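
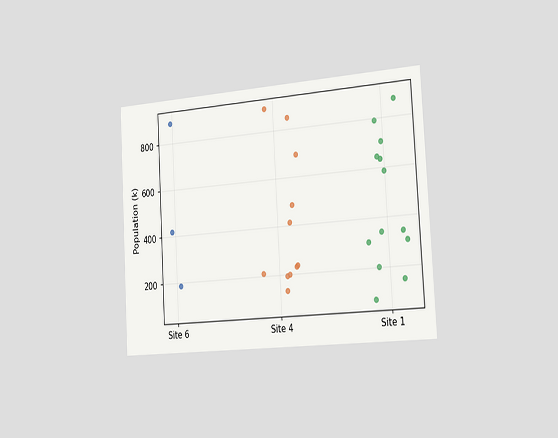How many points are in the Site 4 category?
The chart is tilted about 3° counter-clockwise and viewed slightly from the right. Counting the markers in the Site 4 column gives 11.

11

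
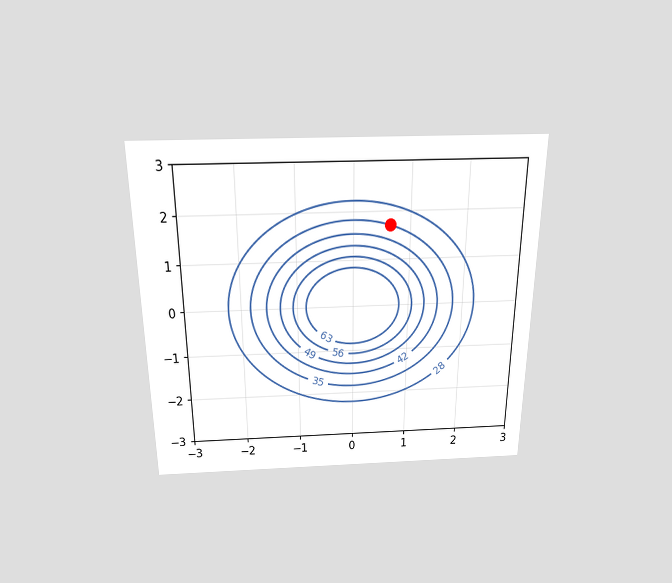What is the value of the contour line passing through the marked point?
The chart is viewed slightly from above. The marked point sits on the contour labelled 35.

35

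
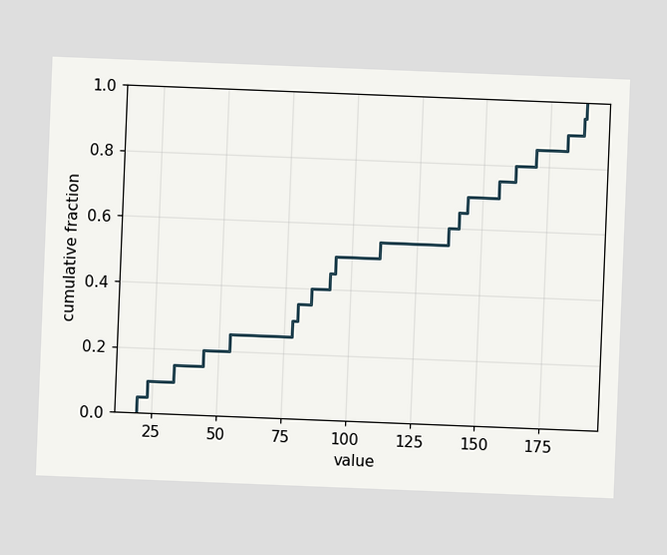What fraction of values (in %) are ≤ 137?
60%

The chart is tilted about 2° clockwise. At x=137 the ECDF step is at 60%.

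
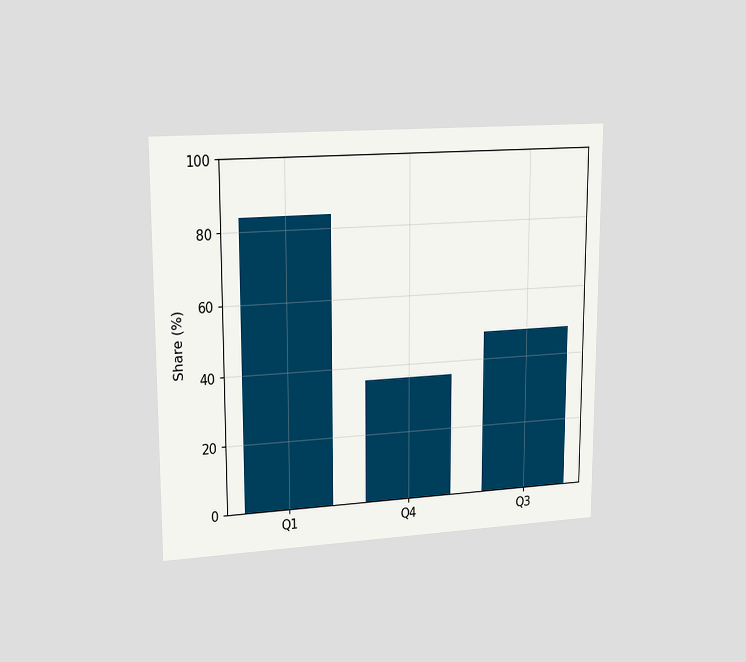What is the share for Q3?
48%

The chart is viewed slightly from the left. Reading along the chart's y-axis, the Q3 bar reaches 48%.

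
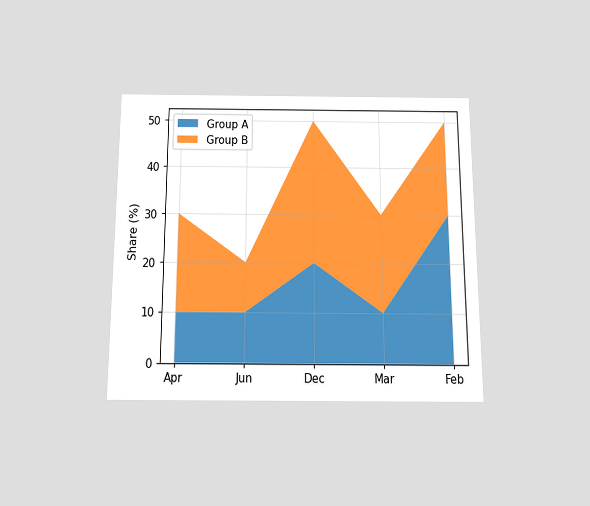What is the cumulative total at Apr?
The chart is viewed slightly from below. The stacked total at Apr reaches 30%.

30%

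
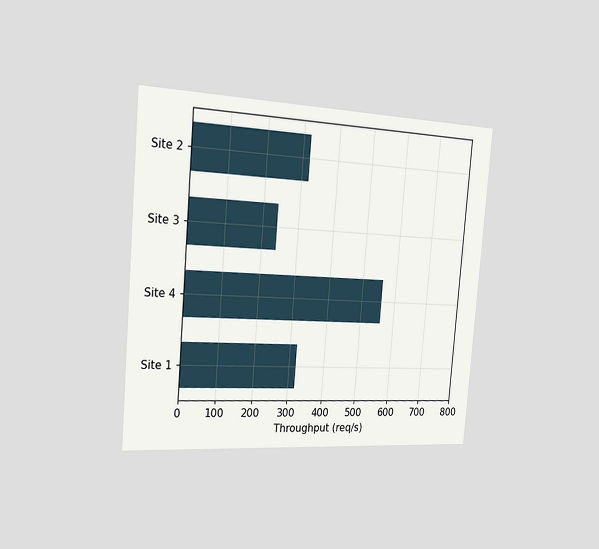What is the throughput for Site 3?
240req/s

The chart is tilted about 5° clockwise and viewed slightly from the left. Reading along the chart's x-axis, the Site 3 bar reaches 240req/s.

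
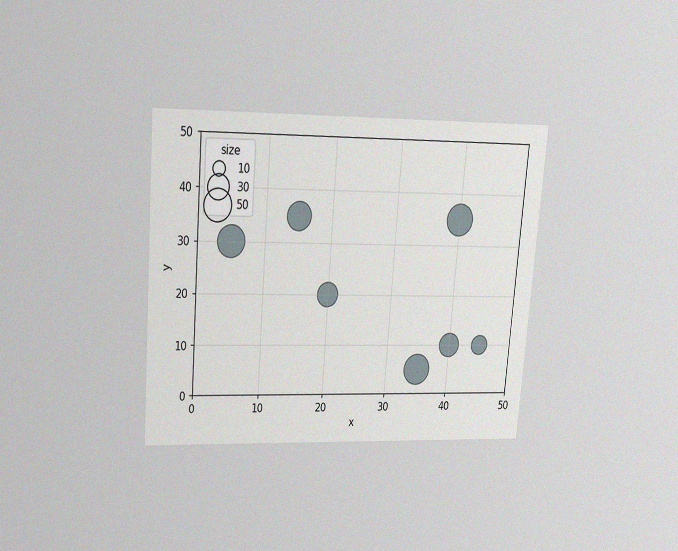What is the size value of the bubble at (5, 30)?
50

The chart is tilted about 5° clockwise and viewed slightly from above, with some photo noise. Matching the bubble at (5, 30) against the size legend gives 50.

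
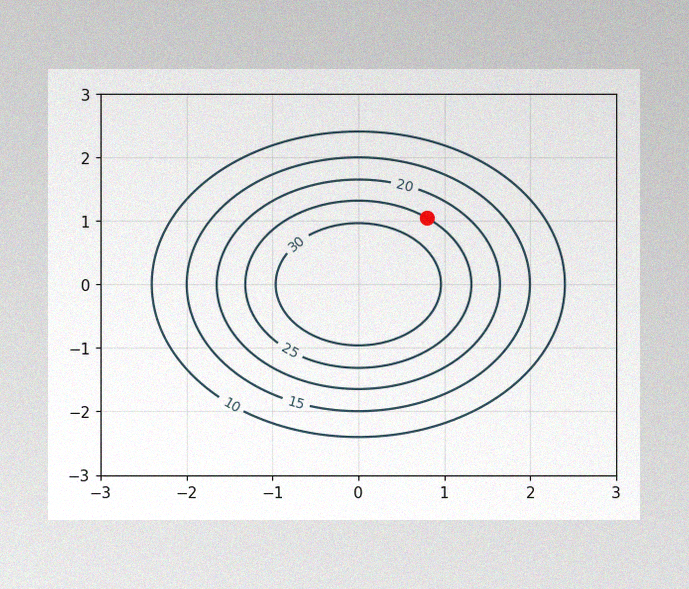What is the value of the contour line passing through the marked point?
The image has some photo noise and uneven lighting. The marked point sits on the contour labelled 25.

25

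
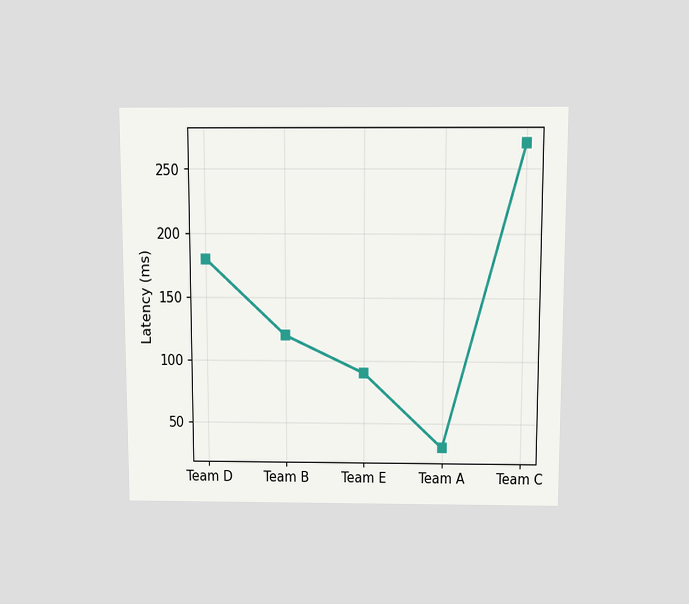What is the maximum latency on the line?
The chart is viewed slightly from above. The highest point is at Team C, and reading across to the y-axis gives 270ms.

270ms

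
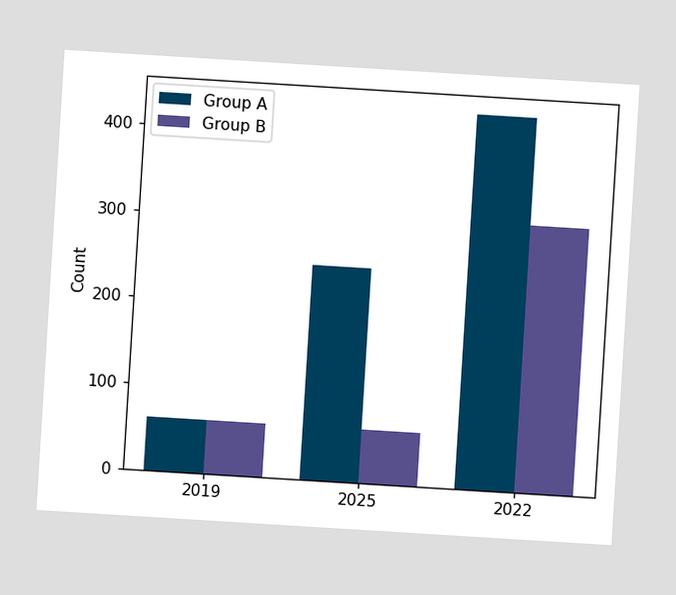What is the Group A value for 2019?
62

The chart is tilted about 4° clockwise. The Group A bar at 2019 reaches 62 on the y-axis.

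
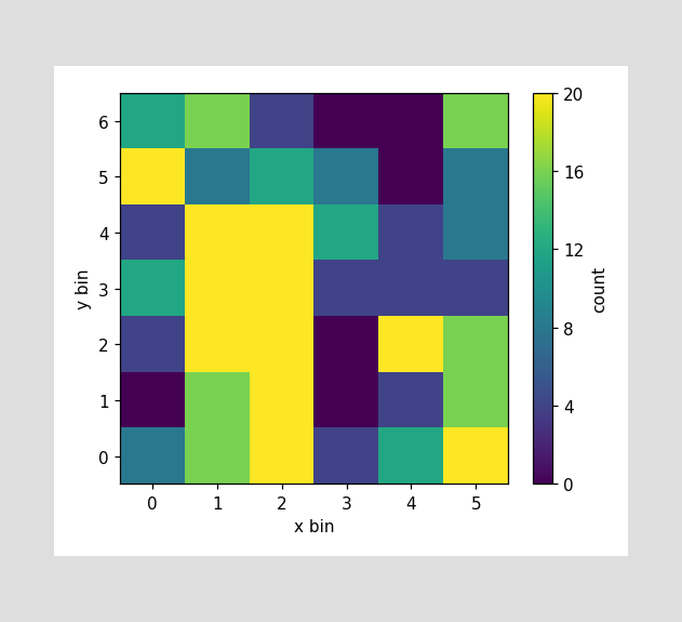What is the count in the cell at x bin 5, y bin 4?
8

Matching the cell (5, 4) against the colorbar gives 8.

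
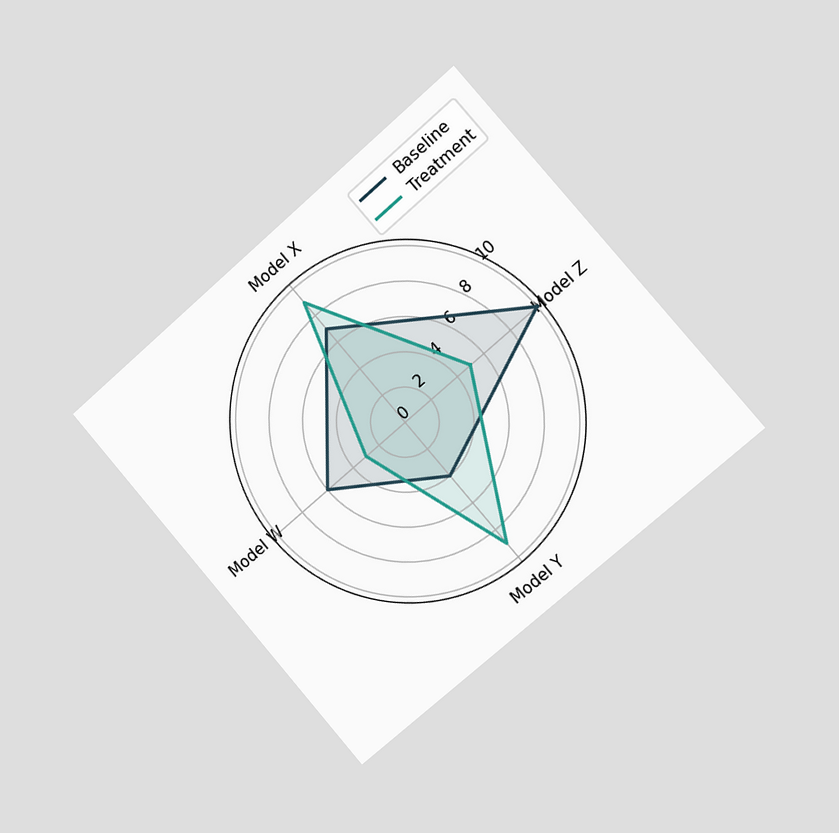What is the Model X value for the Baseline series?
7

The chart is tilted about 41° counter-clockwise and viewed slightly from the right. On the Model X axis, Baseline reaches 7.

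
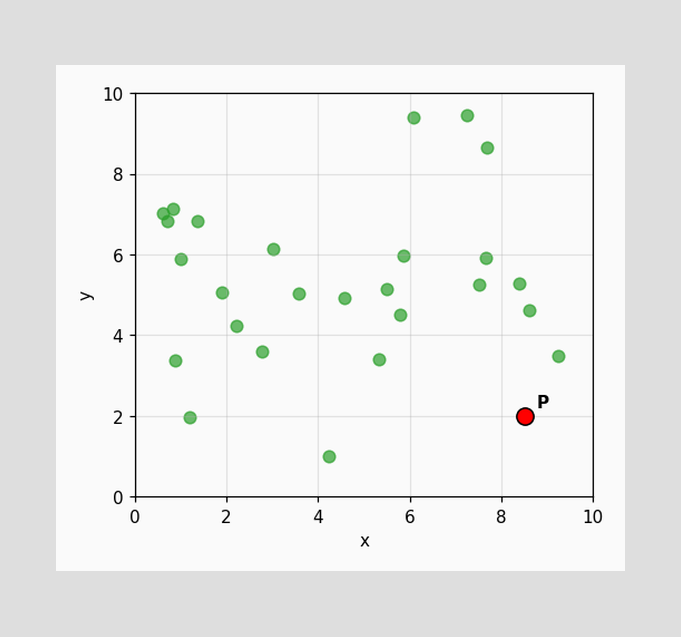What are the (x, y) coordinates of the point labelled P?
Following the gridlines from P to each axis, P sits at (8.5, 2).

(8.5, 2)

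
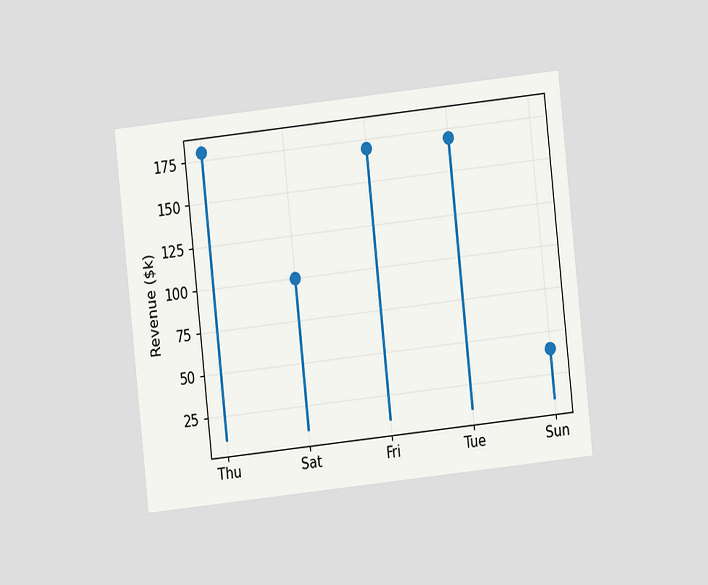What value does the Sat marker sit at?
The chart is tilted about 6° counter-clockwise and viewed at a slight angle. The Sat marker sits at $100k.

$100k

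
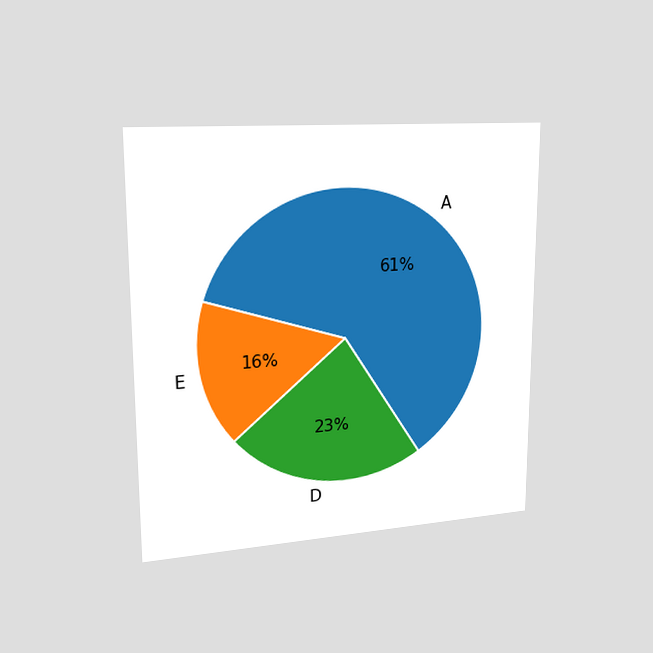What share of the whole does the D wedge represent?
23%

The chart is viewed slightly from the left. The D slice takes up 23% of the pie.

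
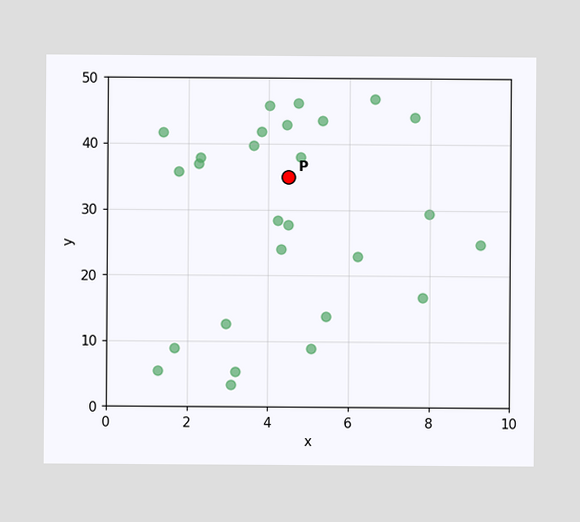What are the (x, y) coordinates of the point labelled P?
Following the gridlines from P to each axis, P sits at (4.5, 35).

(4.5, 35)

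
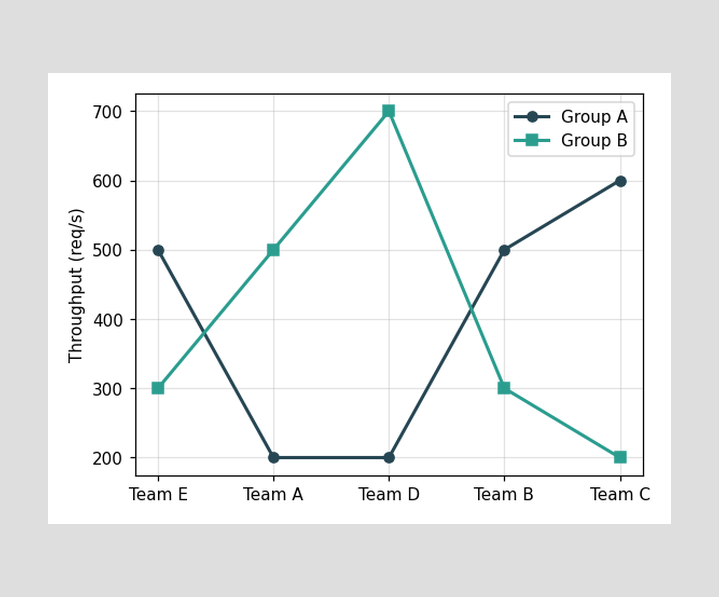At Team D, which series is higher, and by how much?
At Team D, Group B sits above the other line by 500req/s.

Group B, by 500req/s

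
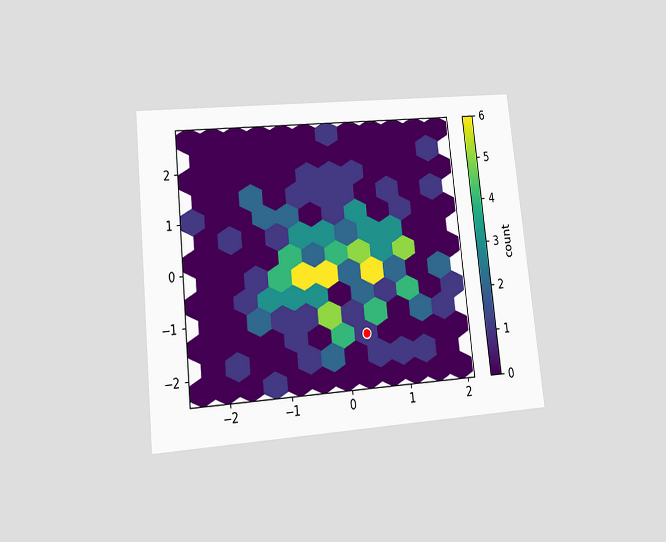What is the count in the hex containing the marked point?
The chart is tilted about 6° counter-clockwise and viewed at a slight angle. The marked hex reads 1 on the colorbar.

1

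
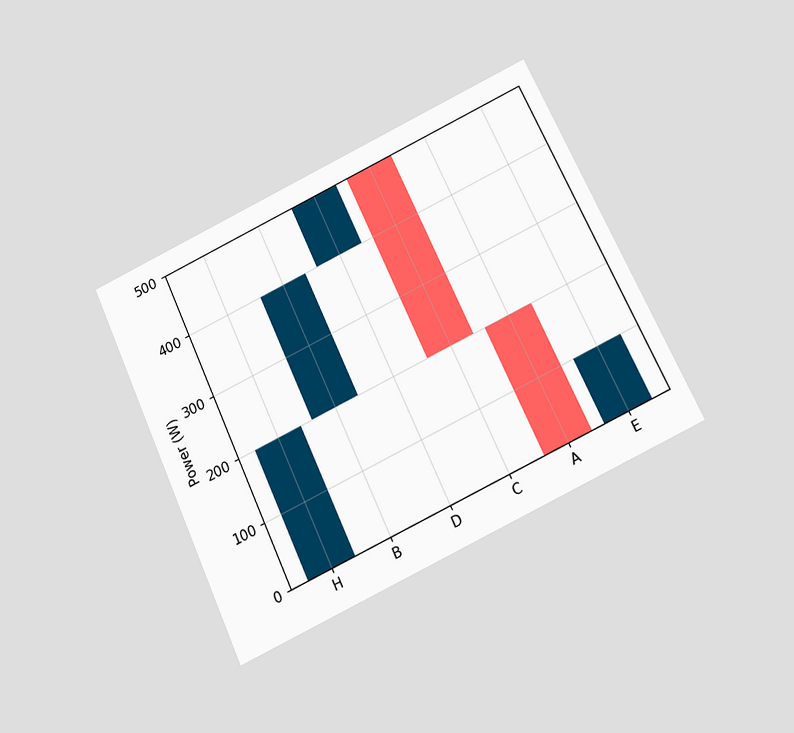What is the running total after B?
400W

The chart is tilted about 25° counter-clockwise and viewed slightly from below. After B the running total reaches 400W.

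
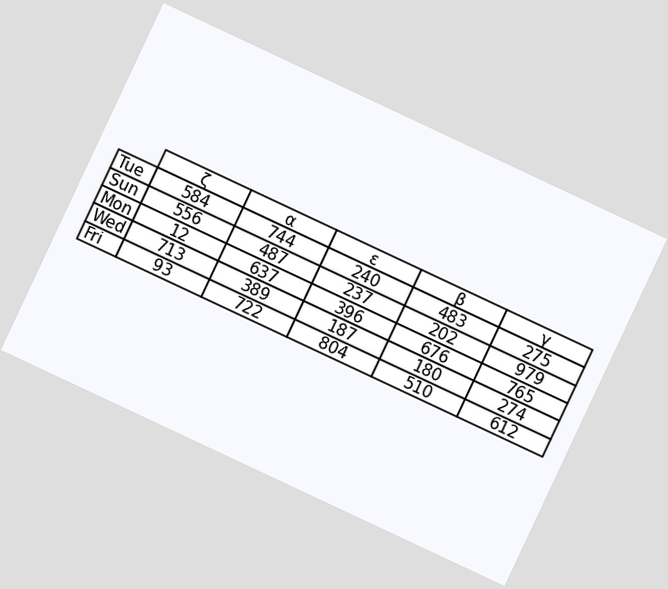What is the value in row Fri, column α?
722

The chart is tilted about 25° clockwise. The (Fri, α) cell reads 722.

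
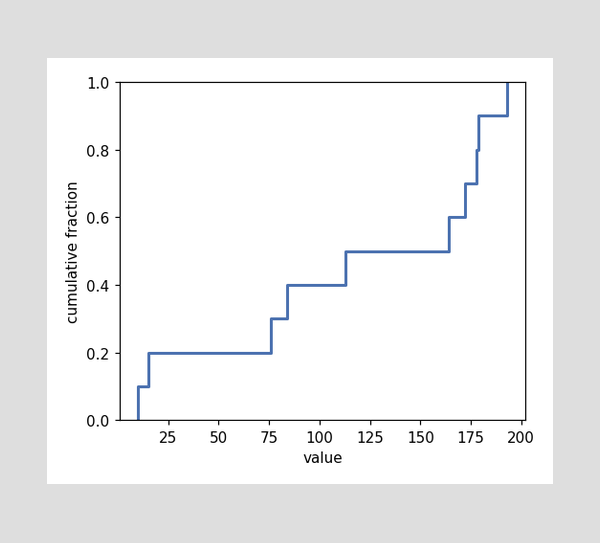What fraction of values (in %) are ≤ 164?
60%

At x=164 the ECDF step is at 60%.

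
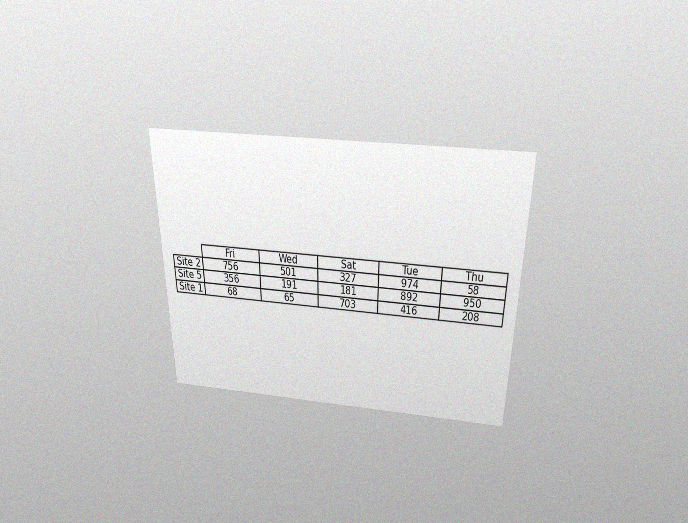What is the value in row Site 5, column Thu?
The chart is viewed slightly from above, with some photo noise. The (Site 5, Thu) cell reads 950.

950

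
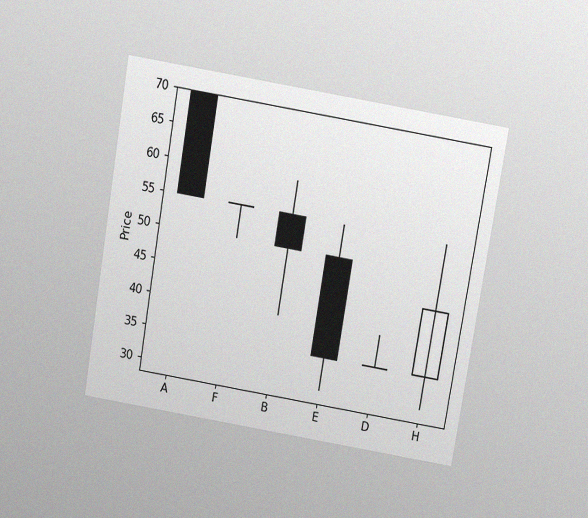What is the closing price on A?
The chart is tilted about 10° clockwise and viewed slightly from above, with some photo noise. The A candle closes at 55.

55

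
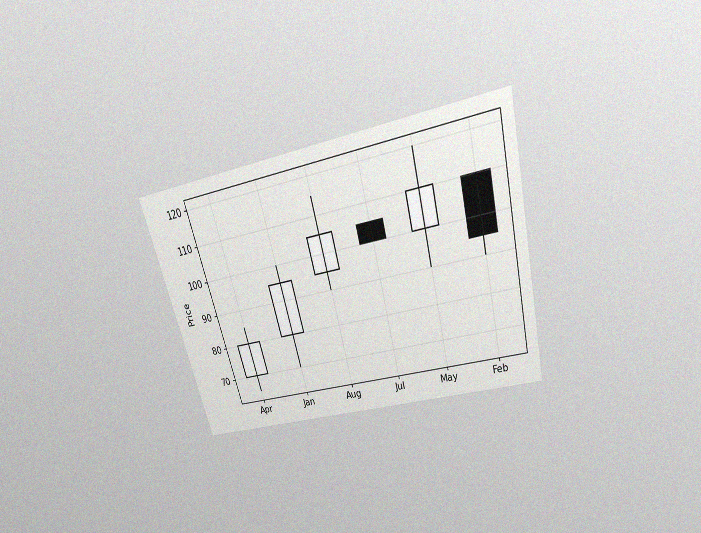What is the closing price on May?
The chart is tilted about 15° counter-clockwise and viewed slightly from above, with some photo noise. The May candle closes at 110.

110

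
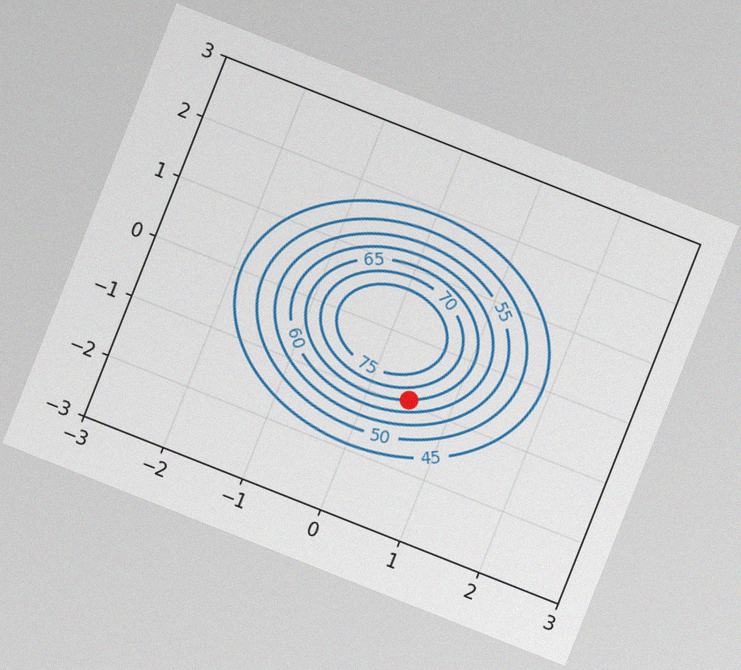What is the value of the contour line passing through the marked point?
65

The chart is tilted about 22° clockwise, with some photo noise. The marked point sits on the contour labelled 65.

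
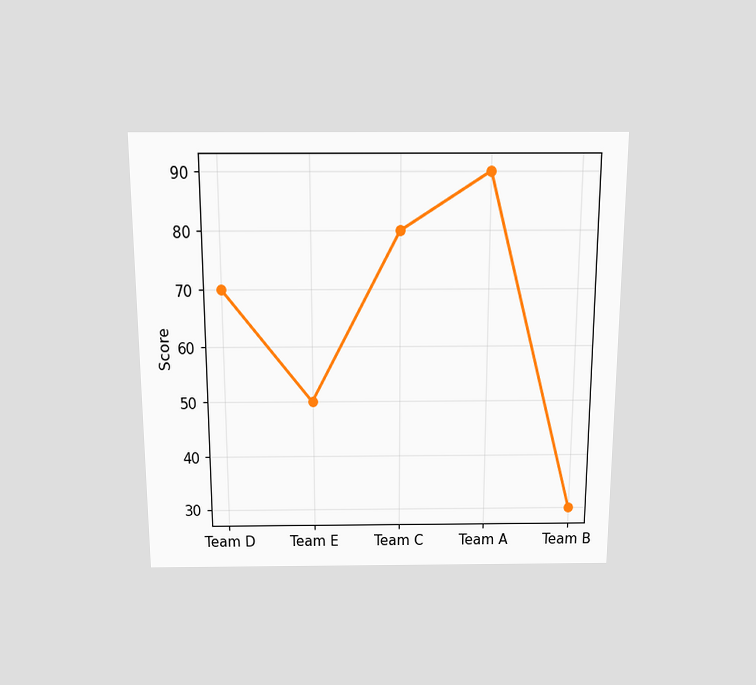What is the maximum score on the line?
90

The chart is viewed slightly from above. The highest point is at Team A, and reading across to the y-axis gives 90.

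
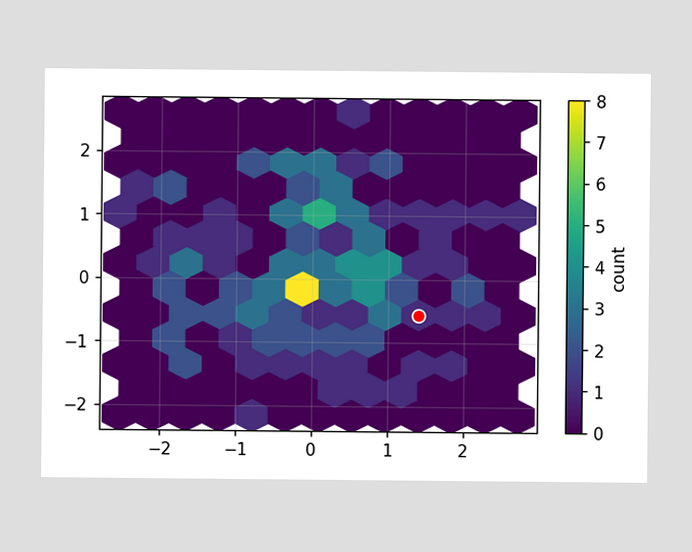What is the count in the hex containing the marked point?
The marked hex reads 1 on the colorbar.

1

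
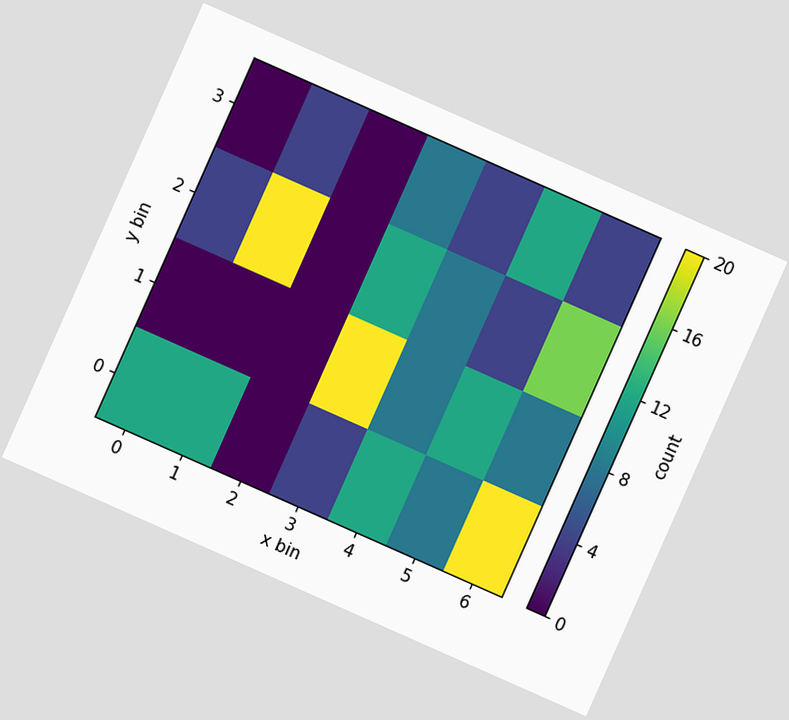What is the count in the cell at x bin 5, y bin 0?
The chart is tilted about 24° clockwise. Matching the cell (5, 0) against the colorbar gives 8.

8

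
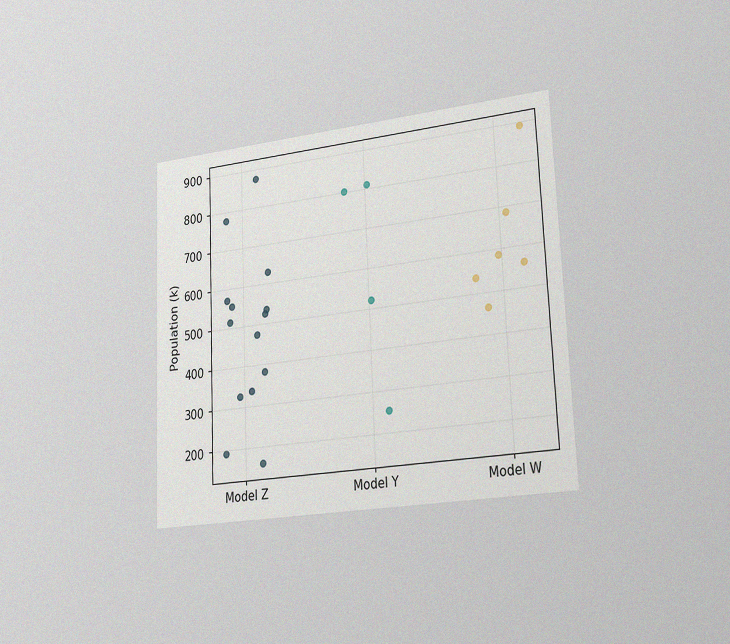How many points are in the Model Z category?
The chart is tilted about 2° counter-clockwise and viewed slightly from the right, with some photo noise. Counting the markers in the Model Z column gives 14.

14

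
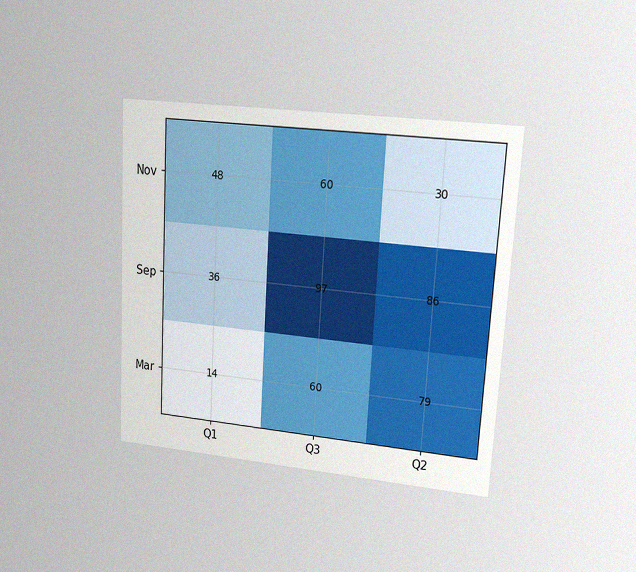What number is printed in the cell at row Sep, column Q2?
86

The chart is tilted about 3° clockwise and viewed at a slight angle, with some photo noise. The (Sep, Q2) cell reads 86.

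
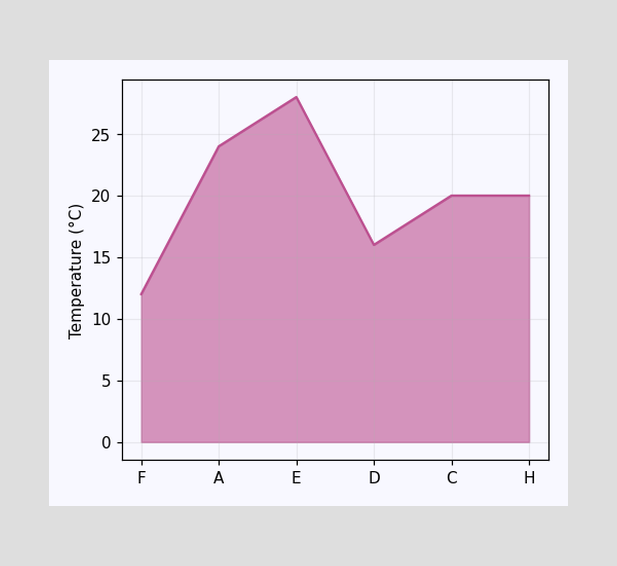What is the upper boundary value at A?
At A the upper boundary is at 24°C.

24°C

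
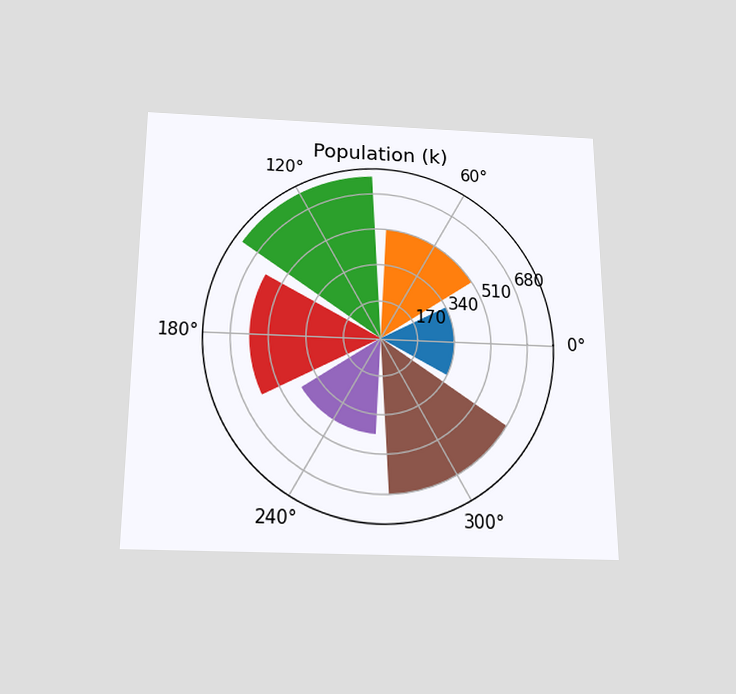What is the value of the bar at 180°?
The chart is viewed slightly from below. The bar at 180° reaches 595k on the radial axis.

595k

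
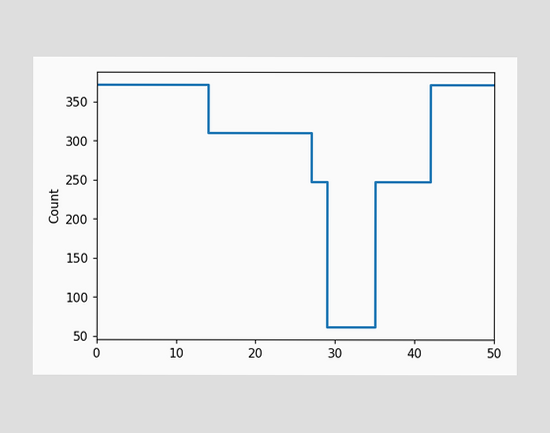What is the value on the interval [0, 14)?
372

On [0, 14) the step sits at 372.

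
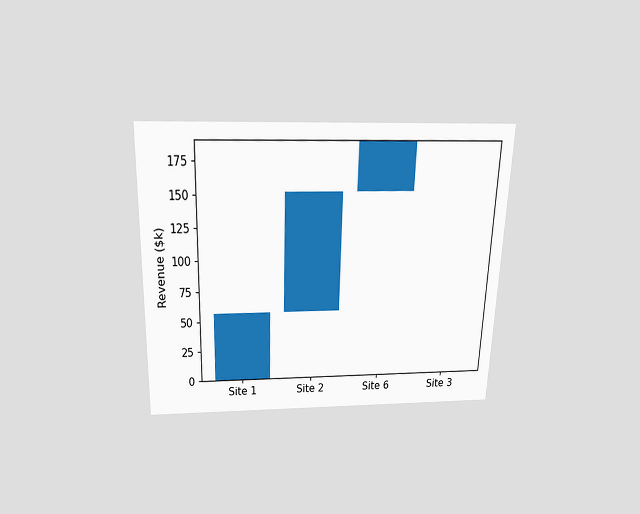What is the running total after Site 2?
$152k

The chart is viewed slightly from above. After Site 2 the running total reaches $152k.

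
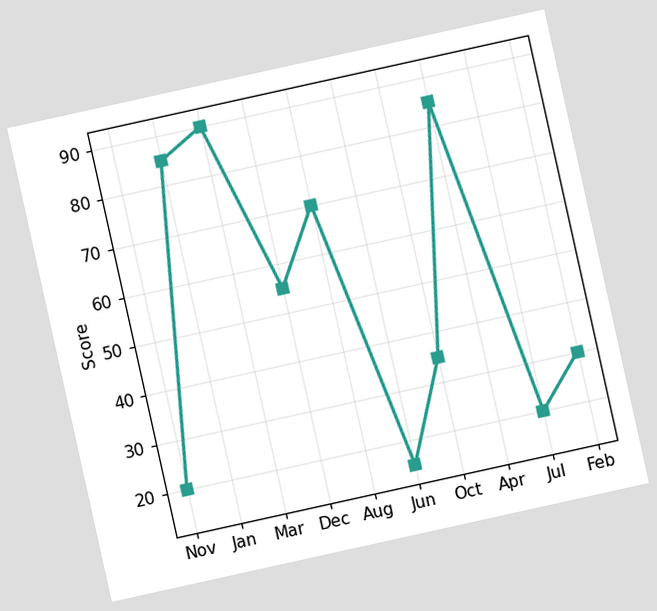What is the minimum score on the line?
The chart is tilted about 12° counter-clockwise. The lowest point is at Jun, and reading across to the y-axis gives 15.

15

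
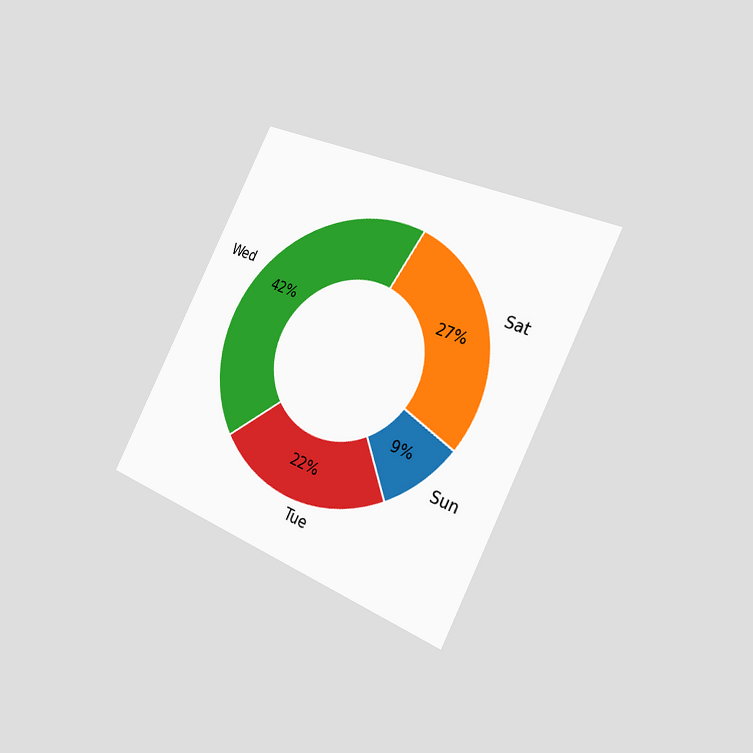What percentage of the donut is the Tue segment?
The chart is tilted about 26° clockwise and viewed slightly from the right. The Tue segment takes up 22% of the ring.

22%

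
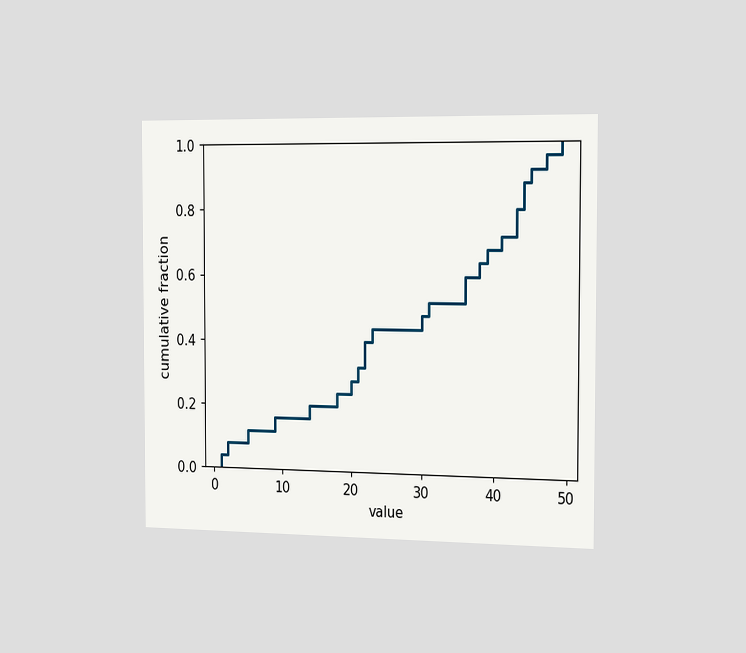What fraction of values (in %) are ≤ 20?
The chart is viewed slightly from the right. At x=20 the ECDF step is at 28%.

28%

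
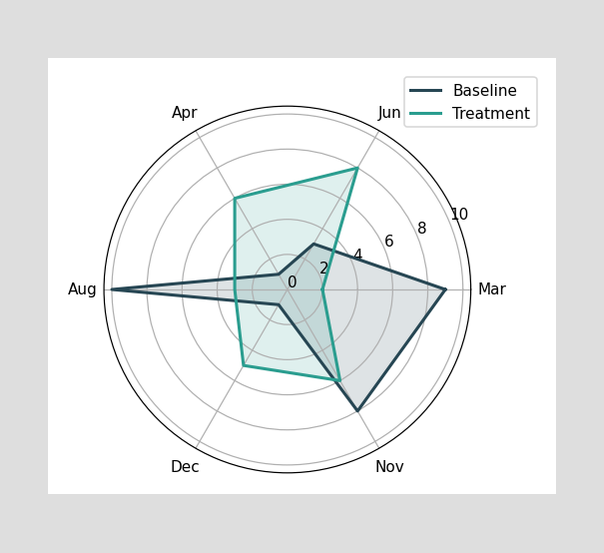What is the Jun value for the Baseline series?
On the Jun axis, Baseline reaches 3.

3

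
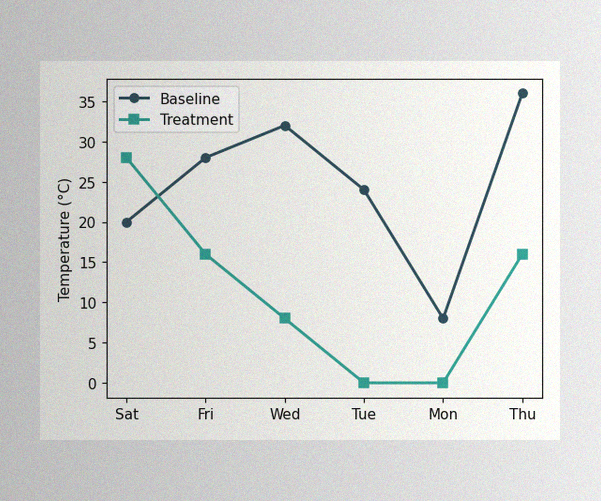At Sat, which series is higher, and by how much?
Treatment, by 8°C

The image has some photo noise and uneven lighting. At Sat, Treatment sits above the other line by 8°C.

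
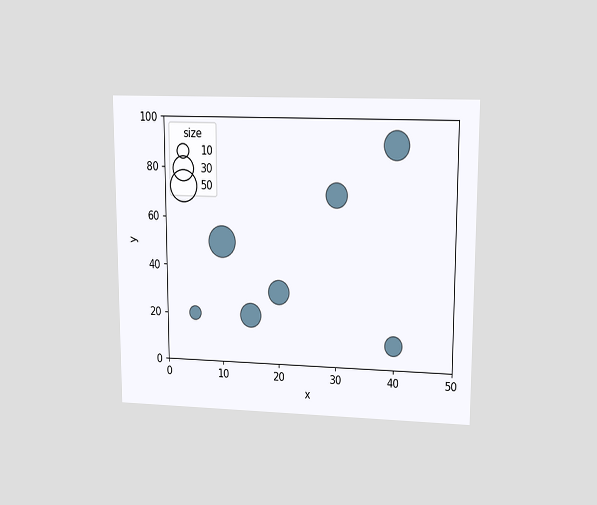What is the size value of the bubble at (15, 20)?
30

The chart is viewed at a slight angle. Matching the bubble at (15, 20) against the size legend gives 30.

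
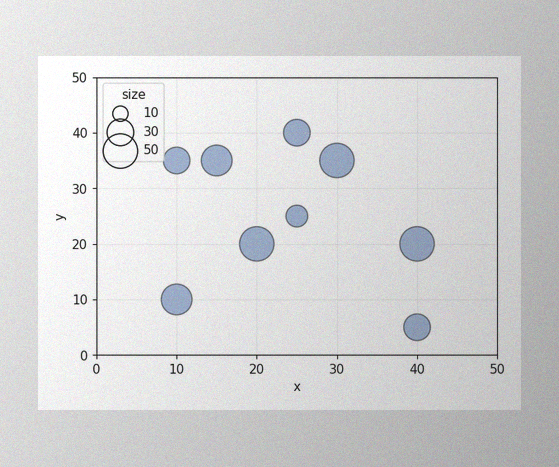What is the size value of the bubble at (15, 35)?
The image has some photo noise and uneven lighting. Matching the bubble at (15, 35) against the size legend gives 40.

40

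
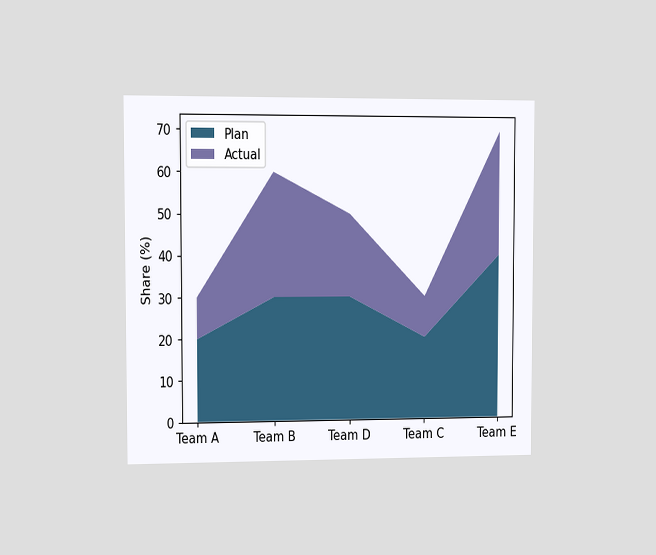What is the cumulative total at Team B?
The chart is viewed slightly from the left. The stacked total at Team B reaches 60%.

60%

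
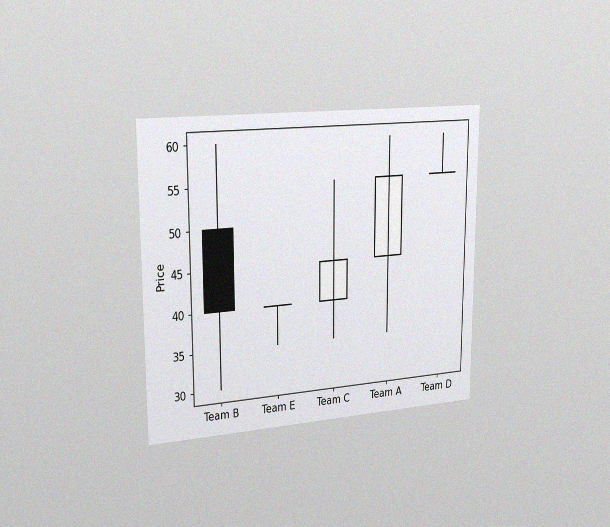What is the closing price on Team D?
55

The chart is viewed slightly from the left, with some photo noise. The Team D candle closes at 55.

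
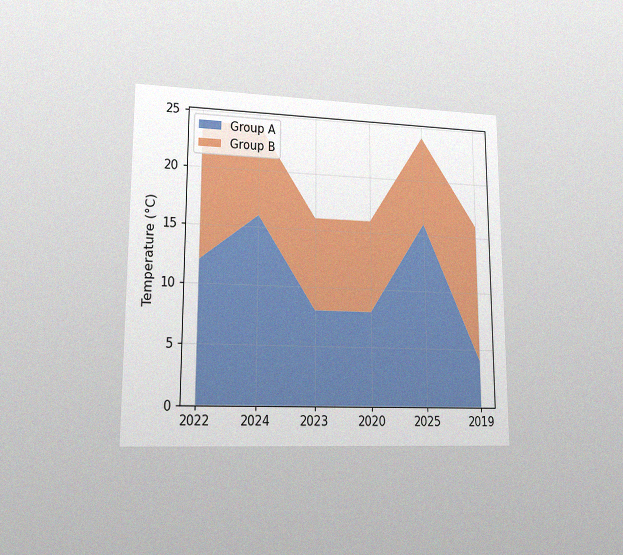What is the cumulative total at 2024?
The chart is viewed at a slight angle, with some photo noise. The stacked total at 2024 reaches 24°C.

24°C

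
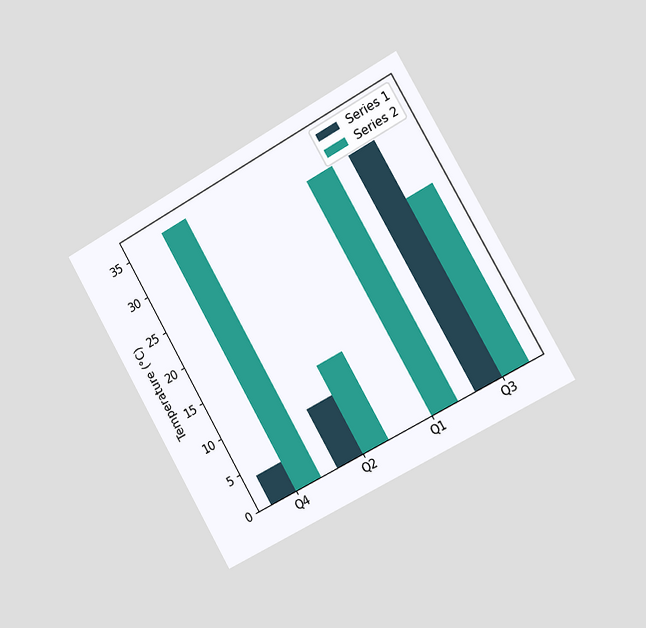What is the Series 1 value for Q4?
The chart is tilted about 29° counter-clockwise and viewed slightly from the right. The Series 1 bar at Q4 reaches 4°C on the y-axis.

4°C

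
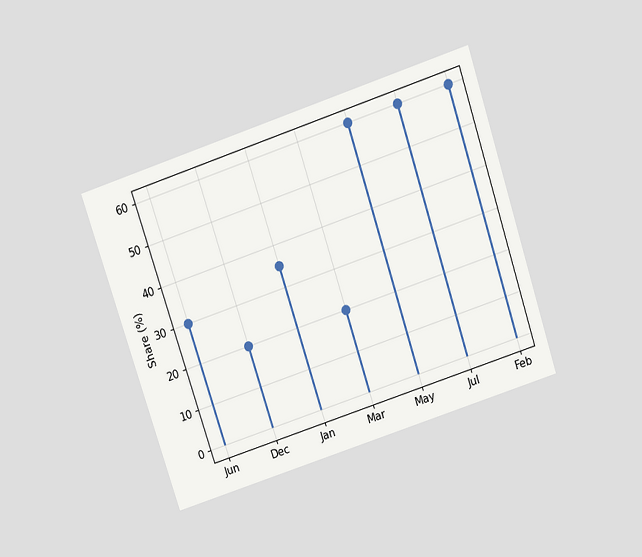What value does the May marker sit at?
The chart is tilted about 18° counter-clockwise and viewed slightly from above. The May marker sits at 60%.

60%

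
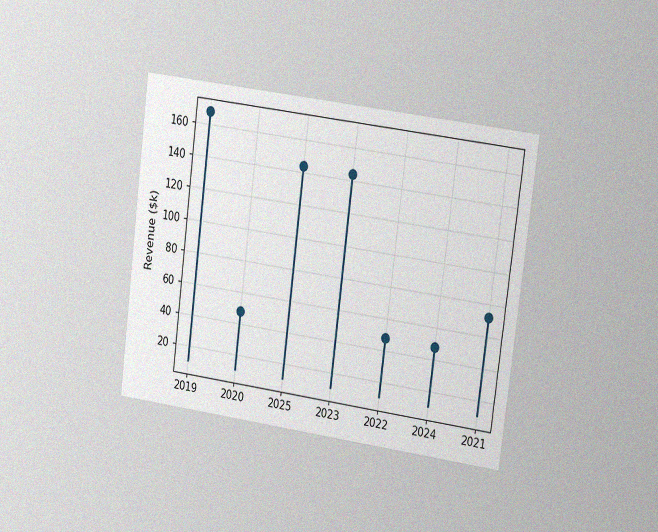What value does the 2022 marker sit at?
The chart is tilted about 7° clockwise and viewed slightly from the right, with some photo noise. The 2022 marker sits at $48k.

$48k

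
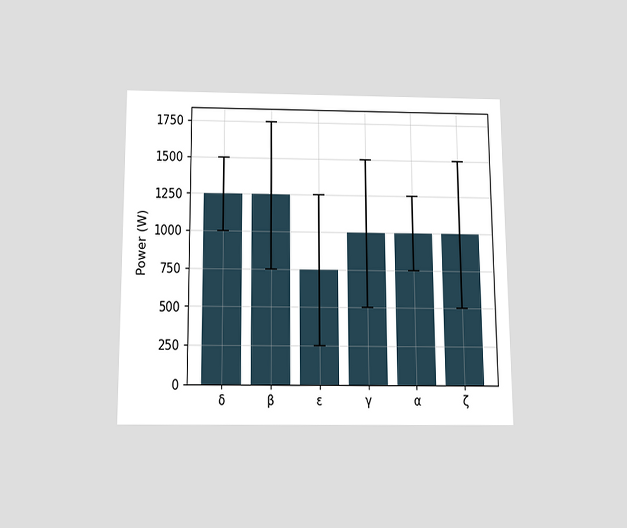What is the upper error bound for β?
1750W

The chart is viewed slightly from below. The β bar's upper whisker reaches 1750W.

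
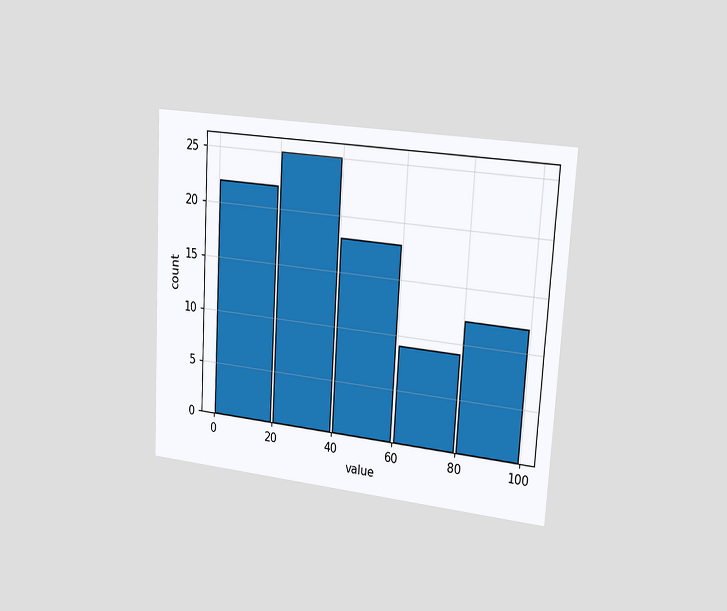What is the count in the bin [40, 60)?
18

The chart is tilted about 3° clockwise and viewed slightly from the right. The [40, 60) bin has height 18.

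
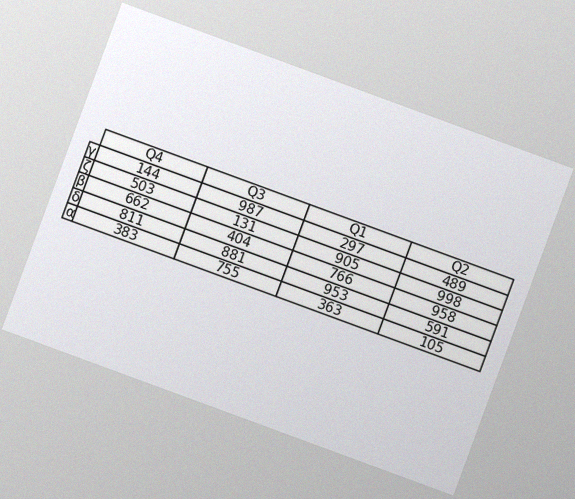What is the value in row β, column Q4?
662

The chart is tilted about 20° clockwise, with some photo noise. The (β, Q4) cell reads 662.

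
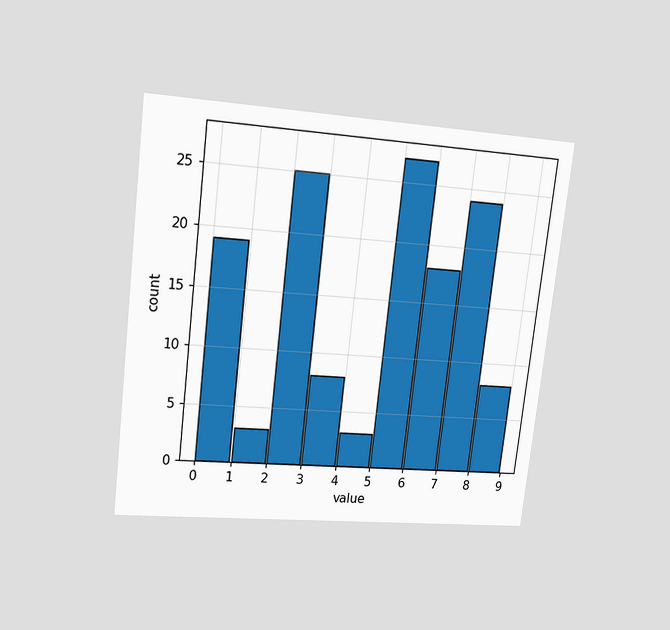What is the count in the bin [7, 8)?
The chart is tilted about 7° clockwise and viewed at a slight angle. The [7, 8) bin has height 24.

24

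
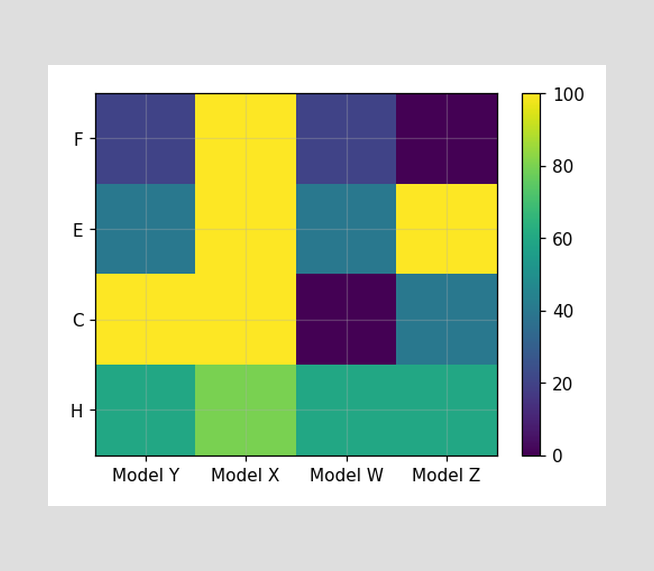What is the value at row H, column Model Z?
60

Matching cell (H, Model Z) against the colorbar gives 60.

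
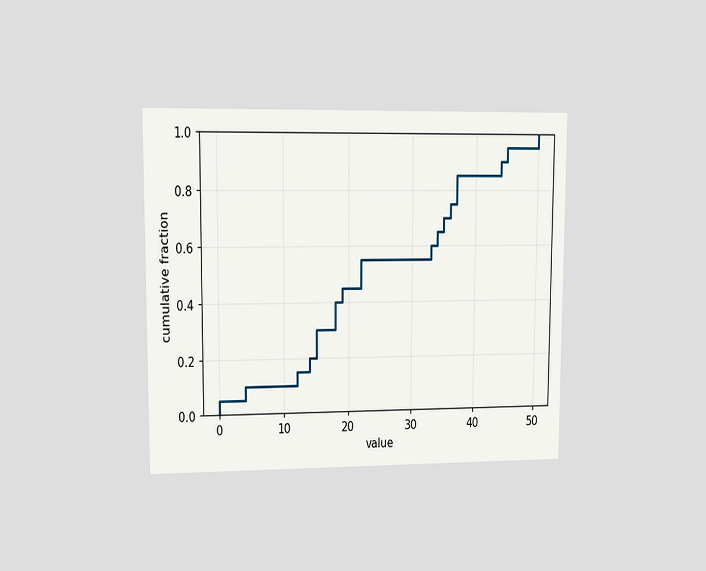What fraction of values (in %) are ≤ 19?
45%

The chart is viewed at a slight angle. At x=19 the ECDF step is at 45%.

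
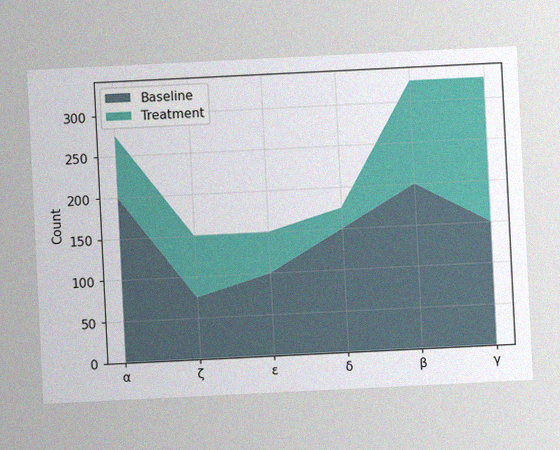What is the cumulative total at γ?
325

The chart is tilted about 3° counter-clockwise, with some photo noise. The stacked total at γ reaches 325.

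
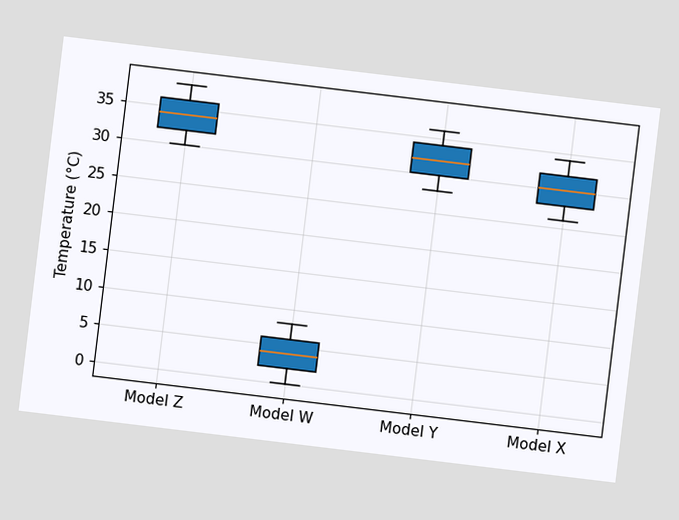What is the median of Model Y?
The chart is tilted about 7° clockwise. The median line in the Model Y box sits at 32°C.

32°C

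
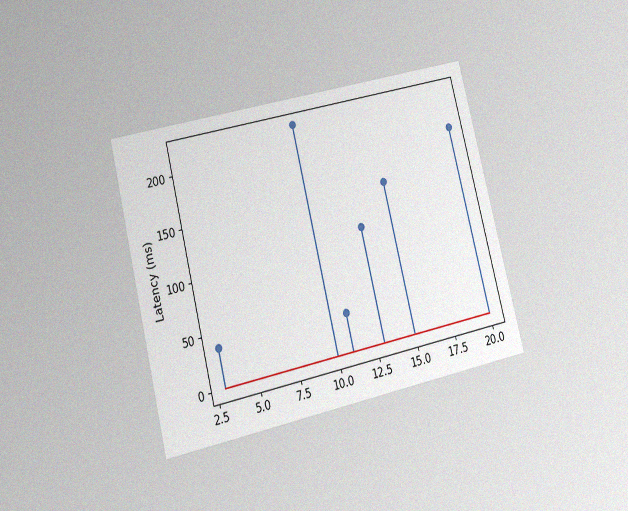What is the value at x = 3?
The chart is tilted about 14° counter-clockwise and viewed at a slight angle, with some photo noise. The stem at x=3 reaches 37ms.

37ms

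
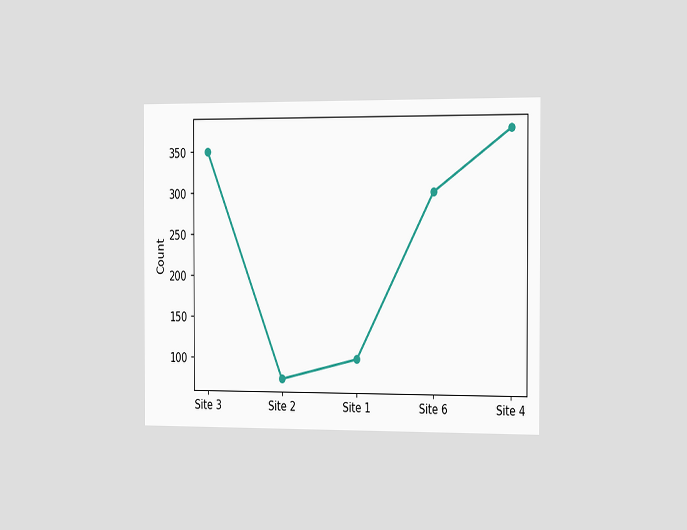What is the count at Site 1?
100

The chart is viewed slightly from the right. At Site 1, the line is at 100.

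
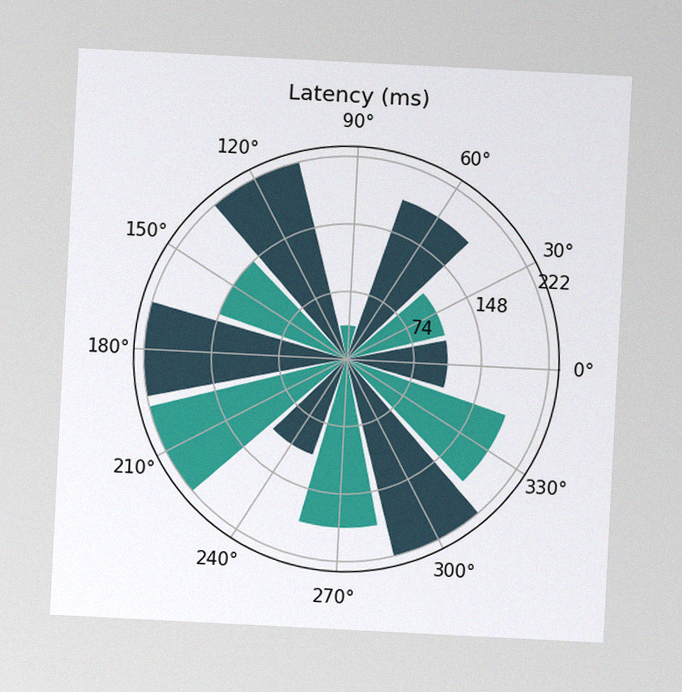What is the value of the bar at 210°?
The chart is tilted about 3° clockwise, with some photo noise. The bar at 210° reaches 222ms on the radial axis.

222ms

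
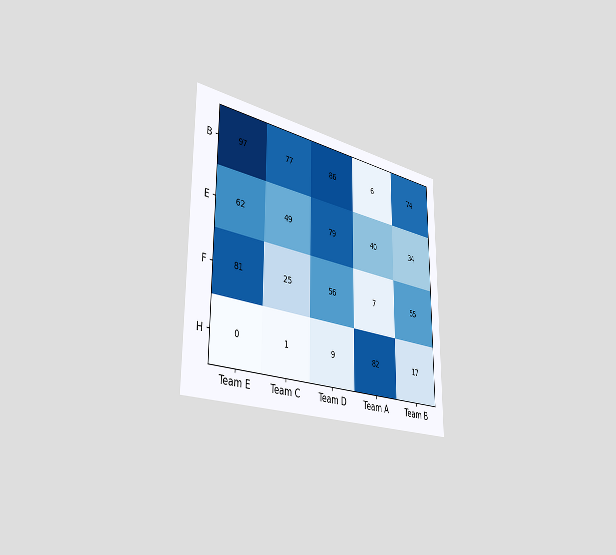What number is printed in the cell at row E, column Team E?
62

The chart is viewed slightly from the left. The (E, Team E) cell reads 62.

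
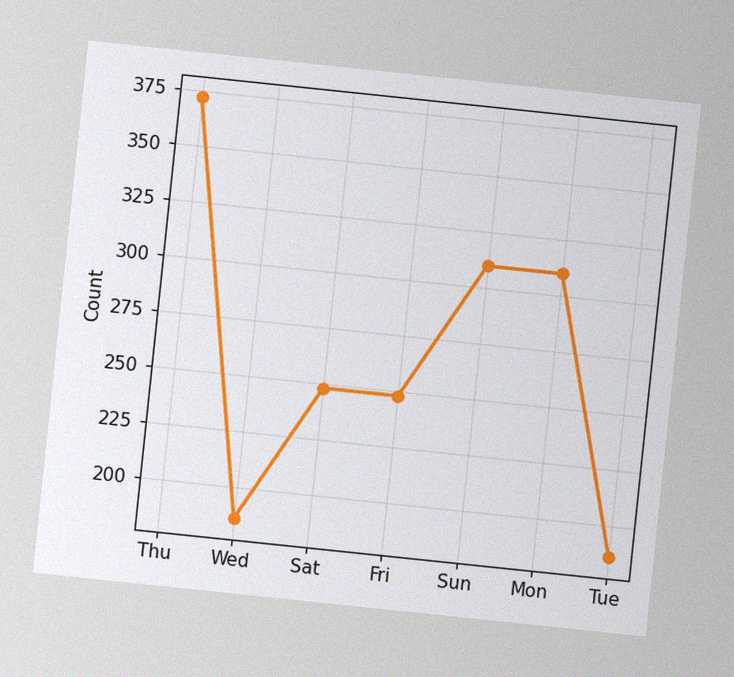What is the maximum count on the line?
372

The chart is tilted about 6° clockwise, with some photo noise. The highest point is at Thu, and reading across to the y-axis gives 372.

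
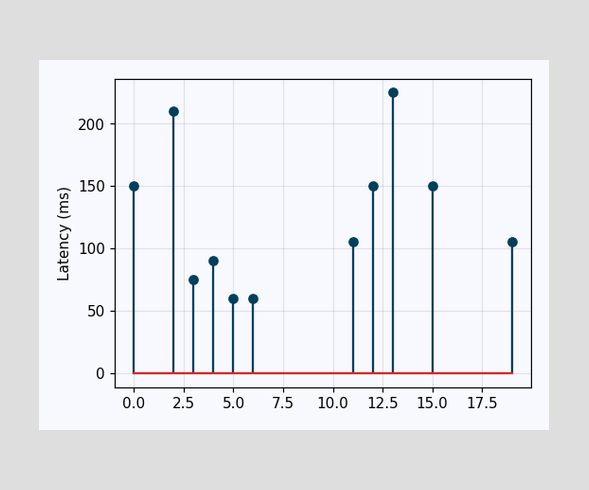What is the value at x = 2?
210ms

The stem at x=2 reaches 210ms.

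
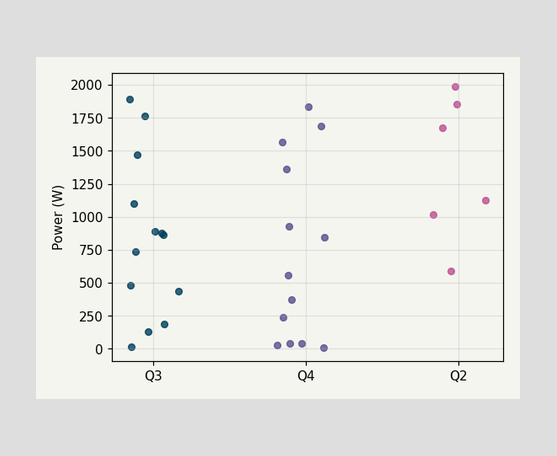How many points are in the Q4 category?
Counting the markers in the Q4 column gives 13.

13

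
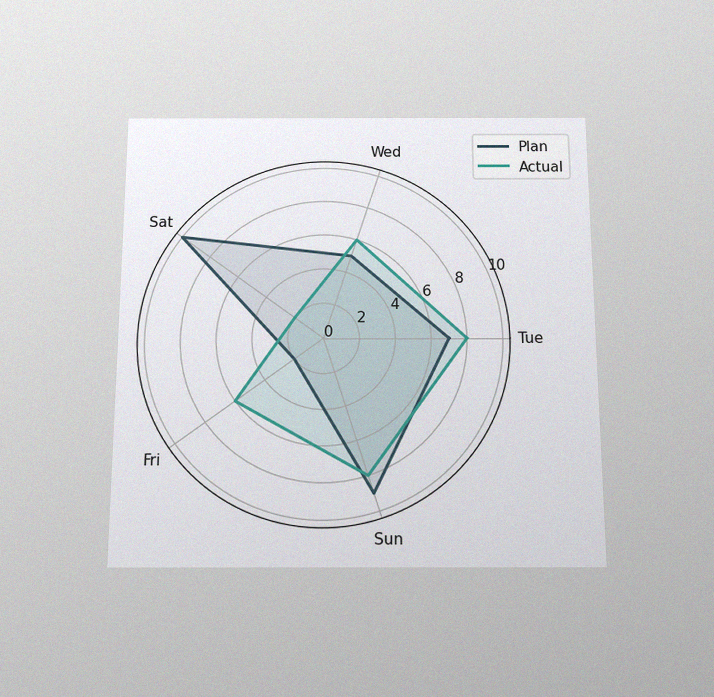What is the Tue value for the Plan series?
7

The chart is viewed slightly from below, with some photo noise. On the Tue axis, Plan reaches 7.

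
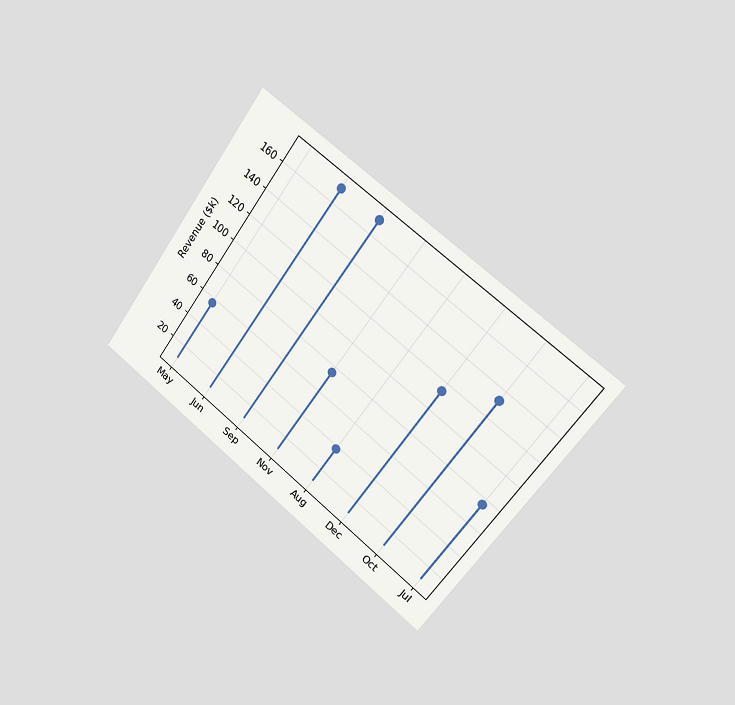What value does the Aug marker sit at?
The chart is tilted about 37° clockwise and viewed slightly from the right. The Aug marker sits at $38k.

$38k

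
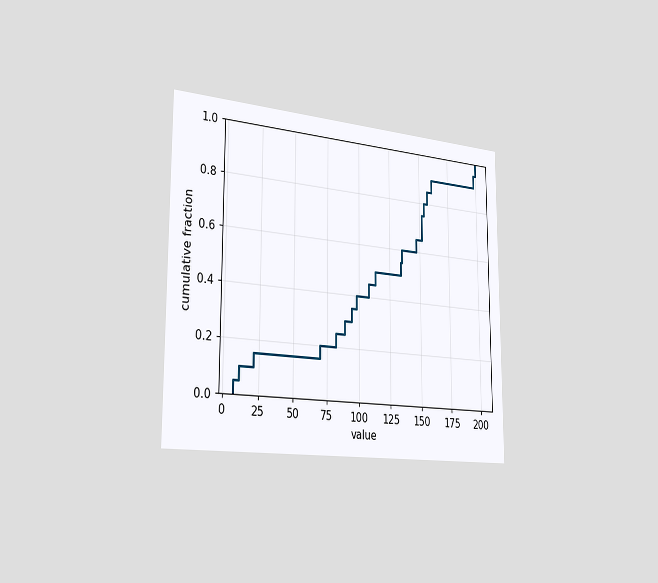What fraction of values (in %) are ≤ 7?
5%

The chart is viewed slightly from the left. At x=7 the ECDF step is at 5%.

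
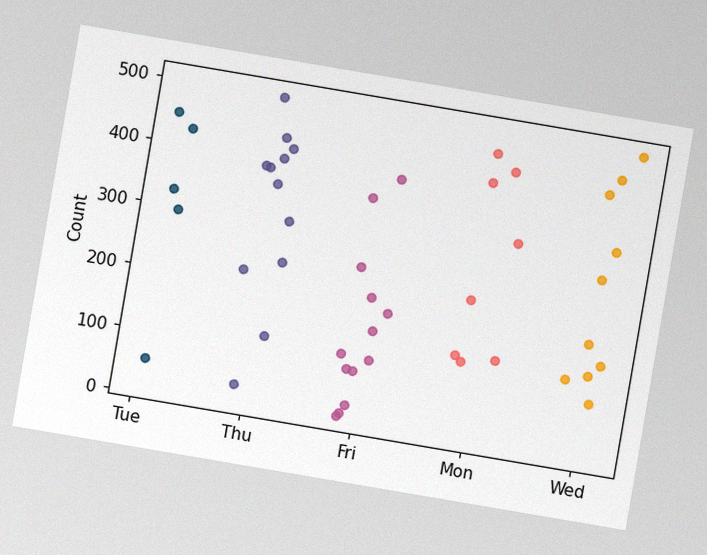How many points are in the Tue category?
5

The chart is tilted about 10° clockwise, with some photo noise. Counting the markers in the Tue column gives 5.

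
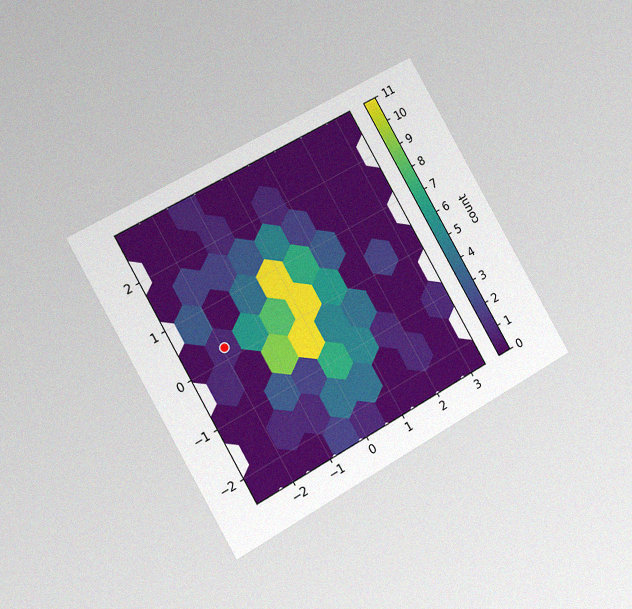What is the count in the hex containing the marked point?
The chart is tilted about 29° counter-clockwise and viewed at a slight angle, with some photo noise. The marked hex reads 1 on the colorbar.

1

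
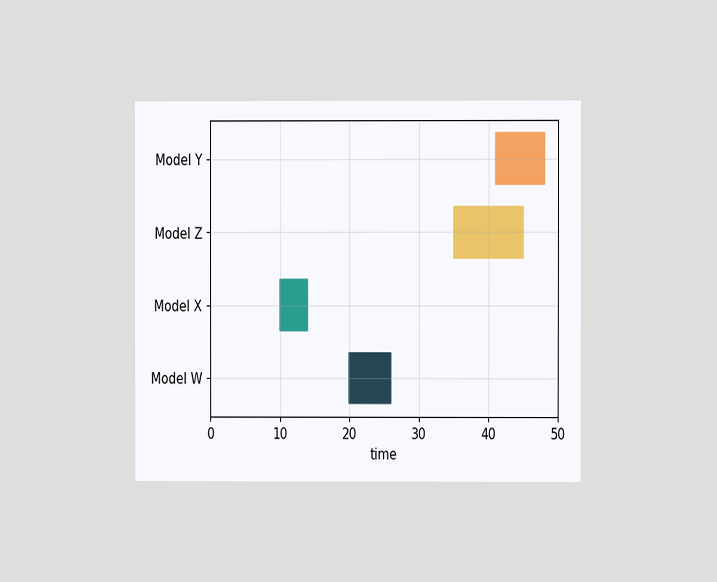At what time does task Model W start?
The chart is viewed at a slight angle. The Model W bar begins at t=20.

20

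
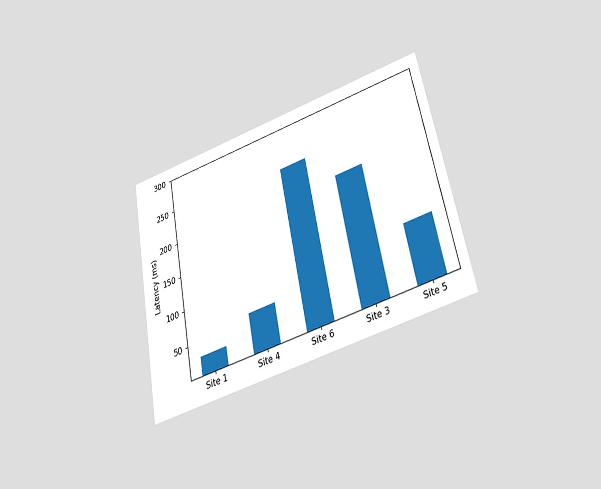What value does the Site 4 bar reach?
The chart is tilted about 11° counter-clockwise and viewed slightly from below. Reading along the chart's y-axis, the Site 4 bar reaches 60ms.

60ms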